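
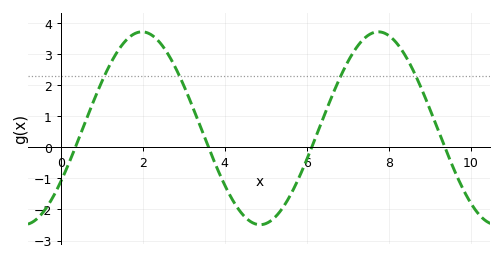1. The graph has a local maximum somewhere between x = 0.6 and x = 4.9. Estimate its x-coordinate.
1.98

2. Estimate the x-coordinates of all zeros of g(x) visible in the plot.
0.358, 3.61, 6.12, 9.37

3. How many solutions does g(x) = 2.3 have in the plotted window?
4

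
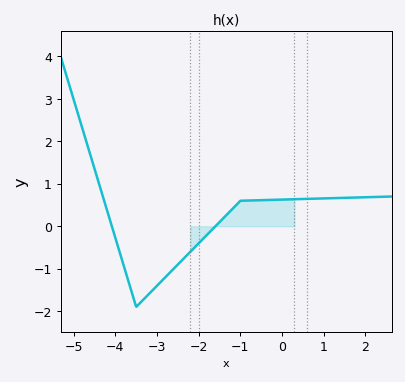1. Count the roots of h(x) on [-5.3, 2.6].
2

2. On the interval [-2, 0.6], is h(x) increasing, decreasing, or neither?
increasing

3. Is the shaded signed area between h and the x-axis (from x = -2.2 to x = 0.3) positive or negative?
positive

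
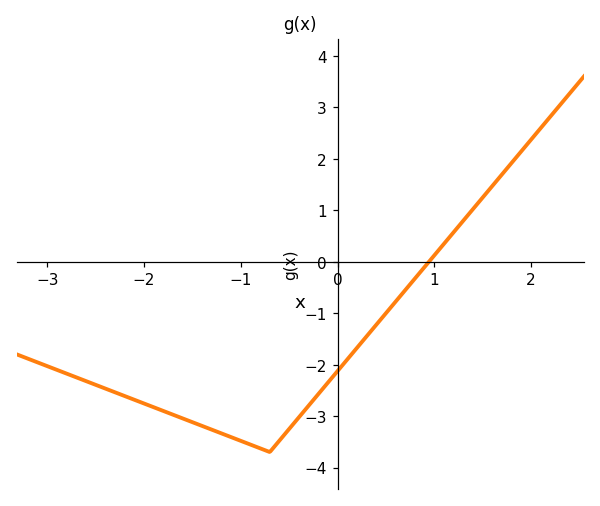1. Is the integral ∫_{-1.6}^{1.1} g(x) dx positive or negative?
negative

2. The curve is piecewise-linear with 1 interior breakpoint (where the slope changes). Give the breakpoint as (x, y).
(-0.7, -3.7)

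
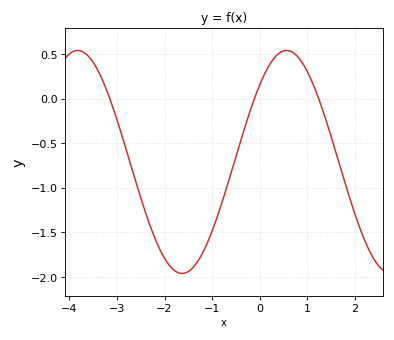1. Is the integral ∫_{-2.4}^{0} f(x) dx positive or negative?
negative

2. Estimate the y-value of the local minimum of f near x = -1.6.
-1.96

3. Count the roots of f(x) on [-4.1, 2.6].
3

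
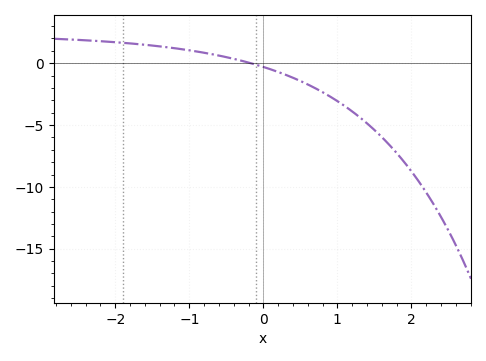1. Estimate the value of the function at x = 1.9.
-8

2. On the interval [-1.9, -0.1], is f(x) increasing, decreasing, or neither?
decreasing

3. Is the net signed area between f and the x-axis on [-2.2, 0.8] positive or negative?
positive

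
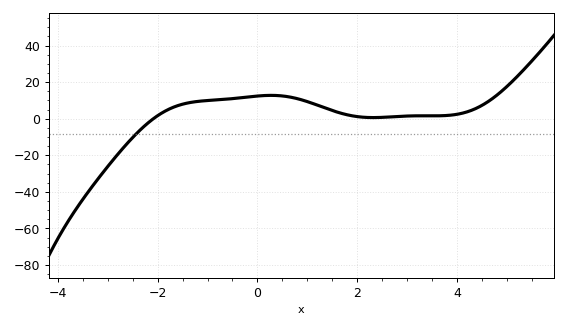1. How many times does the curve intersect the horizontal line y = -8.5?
1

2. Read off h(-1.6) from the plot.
7.11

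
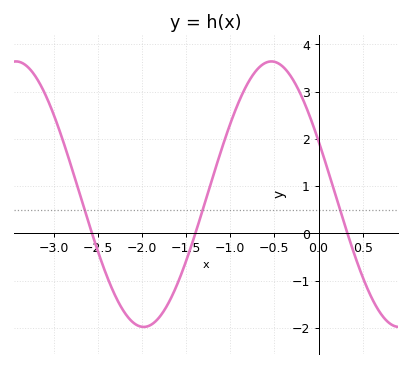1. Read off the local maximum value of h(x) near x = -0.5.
3.6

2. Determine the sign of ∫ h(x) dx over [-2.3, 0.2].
positive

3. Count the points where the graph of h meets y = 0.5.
3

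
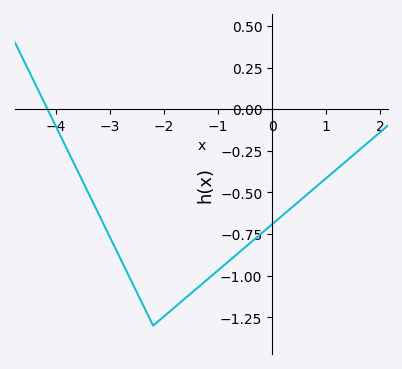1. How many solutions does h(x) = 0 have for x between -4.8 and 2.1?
1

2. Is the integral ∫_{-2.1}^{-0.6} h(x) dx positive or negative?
negative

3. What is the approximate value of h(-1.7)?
-1.16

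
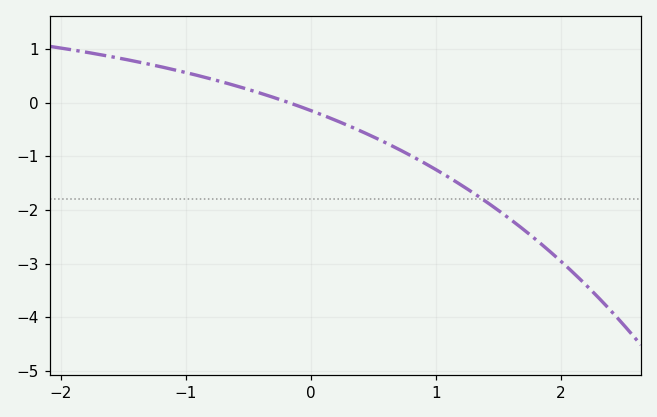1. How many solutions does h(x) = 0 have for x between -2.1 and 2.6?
1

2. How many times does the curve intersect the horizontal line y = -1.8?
1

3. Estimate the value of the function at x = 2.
-3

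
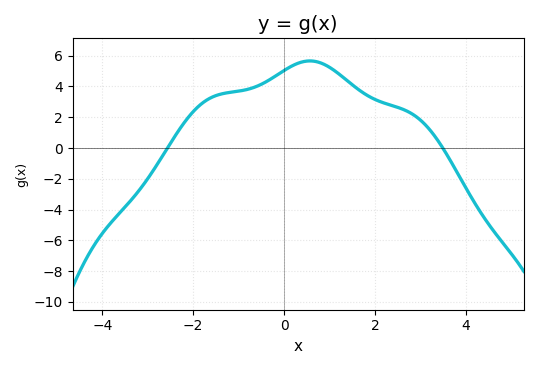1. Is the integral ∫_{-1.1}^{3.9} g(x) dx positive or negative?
positive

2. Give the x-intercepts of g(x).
-2.6, 3.4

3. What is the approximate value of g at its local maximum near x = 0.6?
5.6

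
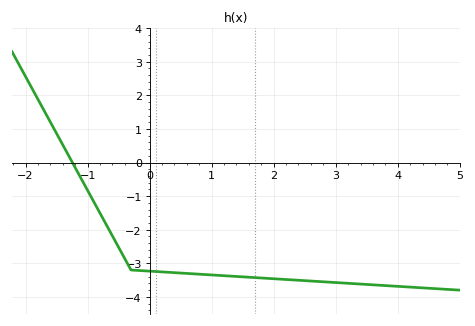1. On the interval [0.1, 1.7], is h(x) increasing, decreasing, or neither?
decreasing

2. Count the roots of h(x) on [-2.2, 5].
1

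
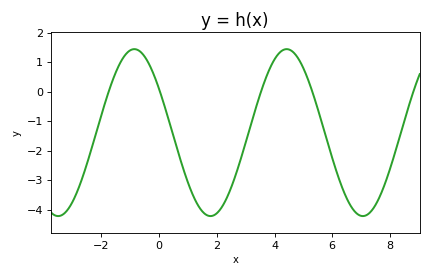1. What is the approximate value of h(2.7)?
-2.7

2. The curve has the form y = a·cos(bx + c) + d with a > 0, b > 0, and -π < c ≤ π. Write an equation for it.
y = 2.83cos(1.2x + 1) - 1.39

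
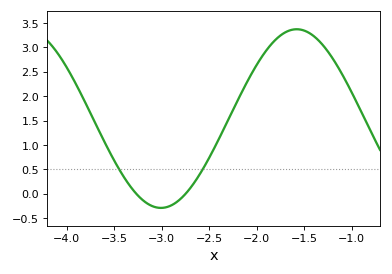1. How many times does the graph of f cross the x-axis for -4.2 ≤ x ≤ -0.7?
2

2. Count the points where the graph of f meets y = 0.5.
2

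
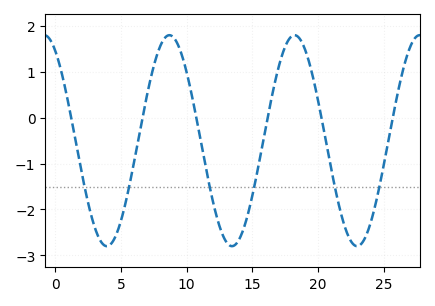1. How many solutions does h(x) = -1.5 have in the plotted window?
6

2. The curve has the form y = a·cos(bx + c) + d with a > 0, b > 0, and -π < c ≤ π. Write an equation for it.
y = 2.3cos(0.66x + 0.55) - 0.5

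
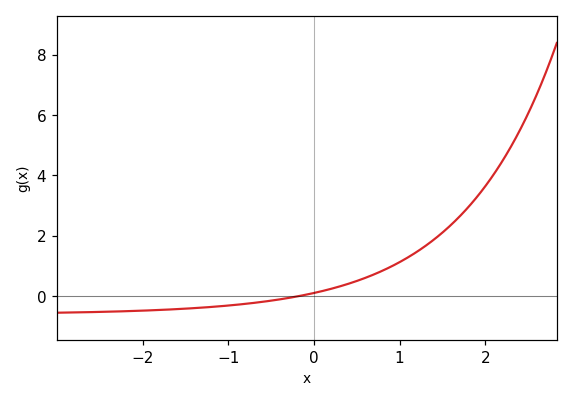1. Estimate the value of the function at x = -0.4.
-0.2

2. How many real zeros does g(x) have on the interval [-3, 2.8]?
1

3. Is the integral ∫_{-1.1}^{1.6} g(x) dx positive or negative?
positive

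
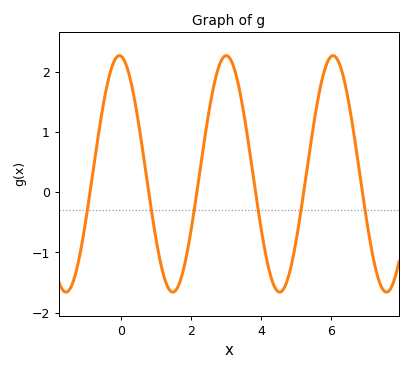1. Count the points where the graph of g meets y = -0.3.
6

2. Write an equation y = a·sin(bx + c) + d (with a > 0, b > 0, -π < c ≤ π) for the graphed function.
y = 1.97sin(2.1x + 1.7) + 0.31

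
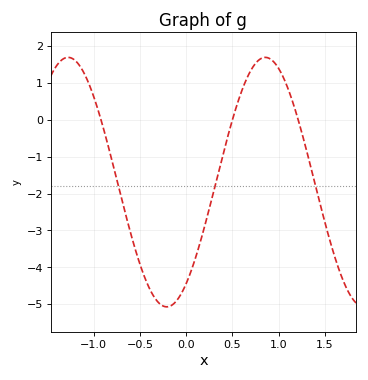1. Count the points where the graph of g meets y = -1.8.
3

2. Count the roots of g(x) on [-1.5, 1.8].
3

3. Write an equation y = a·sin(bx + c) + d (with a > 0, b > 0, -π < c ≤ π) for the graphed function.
y = 3.38sin(3x - 0.95) - 1.69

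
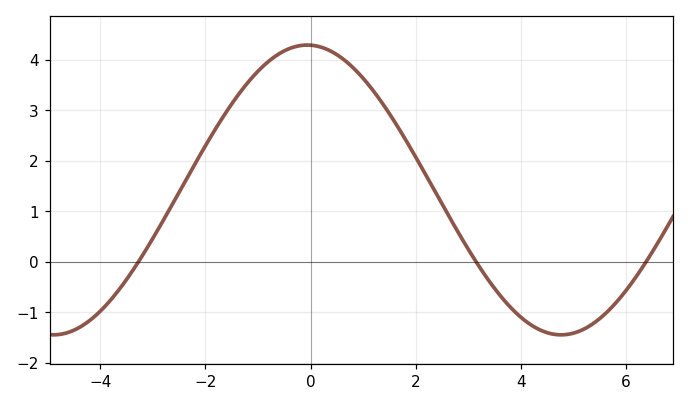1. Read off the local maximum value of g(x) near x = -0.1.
4.3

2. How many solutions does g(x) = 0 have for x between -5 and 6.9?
3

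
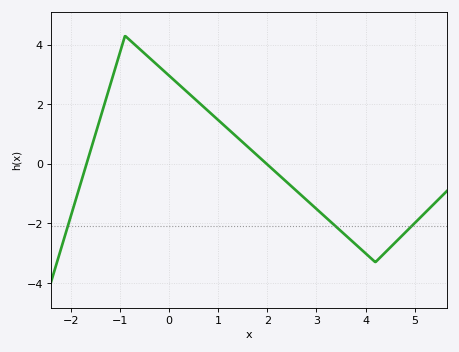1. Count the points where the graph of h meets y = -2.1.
3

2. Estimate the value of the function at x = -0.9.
4.2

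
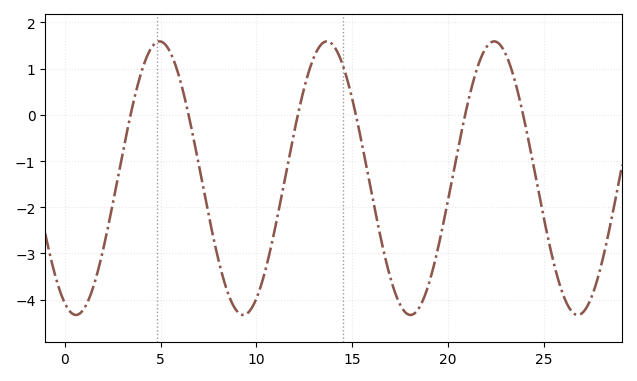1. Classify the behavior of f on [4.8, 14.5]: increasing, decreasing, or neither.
neither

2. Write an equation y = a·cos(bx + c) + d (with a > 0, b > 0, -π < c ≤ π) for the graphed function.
y = 2.96cos(0.72x + 2.72) - 1.37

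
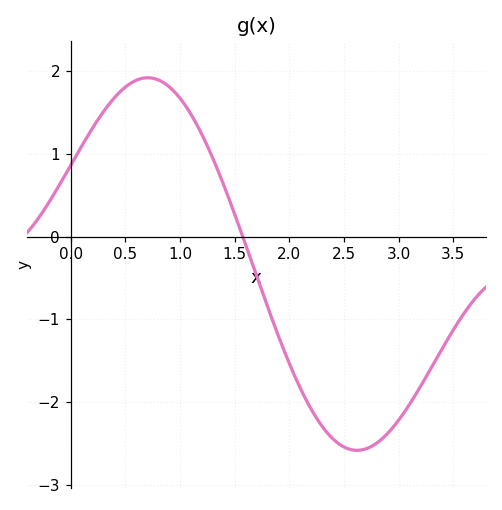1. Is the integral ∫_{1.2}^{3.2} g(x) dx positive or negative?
negative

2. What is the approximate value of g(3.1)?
-2.03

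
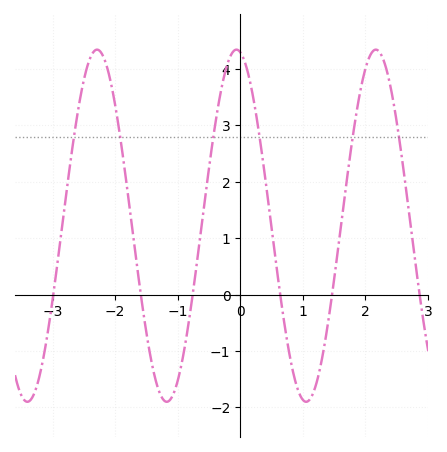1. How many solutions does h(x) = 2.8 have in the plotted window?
6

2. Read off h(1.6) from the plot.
1.13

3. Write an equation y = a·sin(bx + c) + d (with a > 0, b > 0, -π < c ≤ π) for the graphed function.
y = 3.12sin(2.82x + 1.74) + 1.22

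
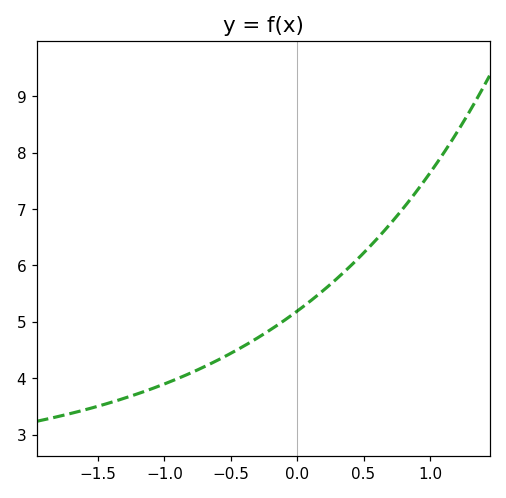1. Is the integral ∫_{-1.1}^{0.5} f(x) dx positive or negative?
positive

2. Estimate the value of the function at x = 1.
7.64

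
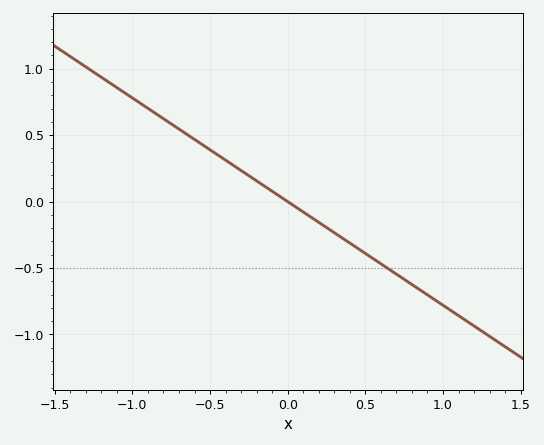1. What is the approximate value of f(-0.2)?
0.156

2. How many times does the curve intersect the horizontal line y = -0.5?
1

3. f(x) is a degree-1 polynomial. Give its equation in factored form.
y = -0.78(x - 0)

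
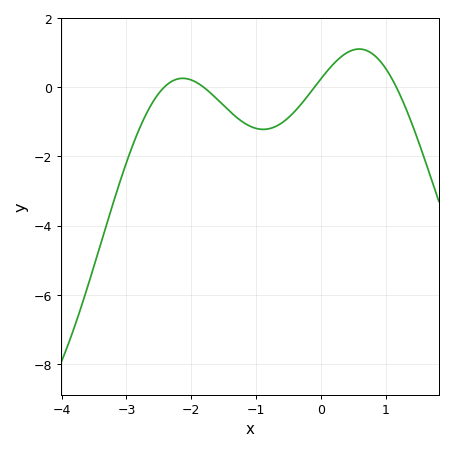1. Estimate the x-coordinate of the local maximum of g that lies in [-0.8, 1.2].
0.588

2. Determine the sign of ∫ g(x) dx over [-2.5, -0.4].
negative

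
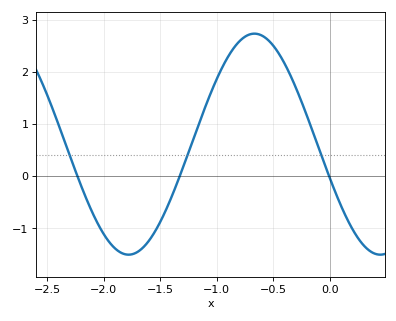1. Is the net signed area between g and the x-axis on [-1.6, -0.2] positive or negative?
positive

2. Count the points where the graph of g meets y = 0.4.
3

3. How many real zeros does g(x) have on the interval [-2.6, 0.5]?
3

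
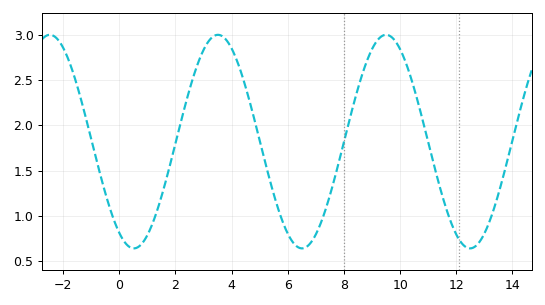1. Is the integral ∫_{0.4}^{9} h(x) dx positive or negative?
positive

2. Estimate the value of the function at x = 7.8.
1.55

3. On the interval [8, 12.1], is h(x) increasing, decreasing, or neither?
neither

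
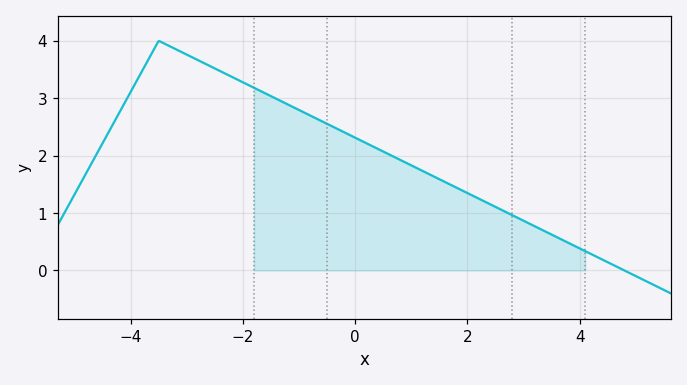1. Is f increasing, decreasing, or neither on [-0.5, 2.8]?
decreasing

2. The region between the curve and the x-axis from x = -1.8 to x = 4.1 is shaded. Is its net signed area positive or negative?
positive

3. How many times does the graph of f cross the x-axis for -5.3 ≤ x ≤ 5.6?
1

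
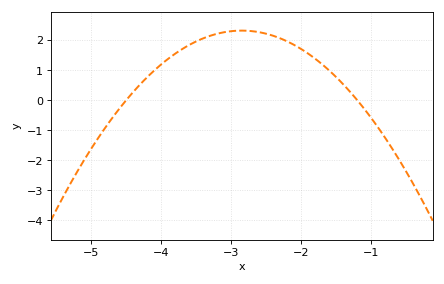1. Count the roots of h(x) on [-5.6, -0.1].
2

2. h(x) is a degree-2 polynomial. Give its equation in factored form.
y = -0.85(x + 4.5)(x + 1.2)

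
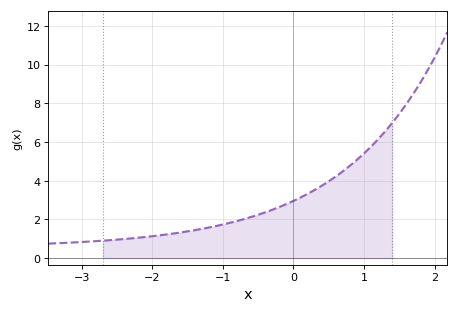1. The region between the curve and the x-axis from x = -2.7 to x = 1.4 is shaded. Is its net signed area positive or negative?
positive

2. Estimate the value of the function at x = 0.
2.96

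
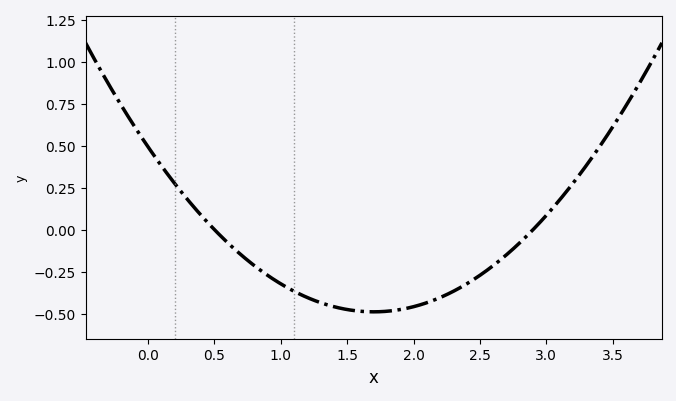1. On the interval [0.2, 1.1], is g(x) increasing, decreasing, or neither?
decreasing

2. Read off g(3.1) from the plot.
0.177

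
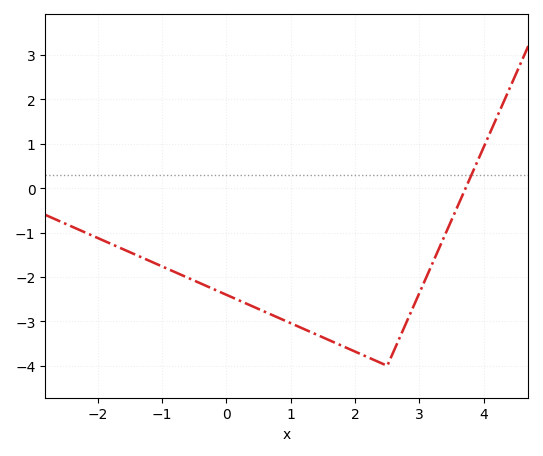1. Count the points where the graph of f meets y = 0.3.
1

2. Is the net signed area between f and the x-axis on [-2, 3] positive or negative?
negative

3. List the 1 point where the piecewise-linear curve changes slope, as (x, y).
(2.5, -4)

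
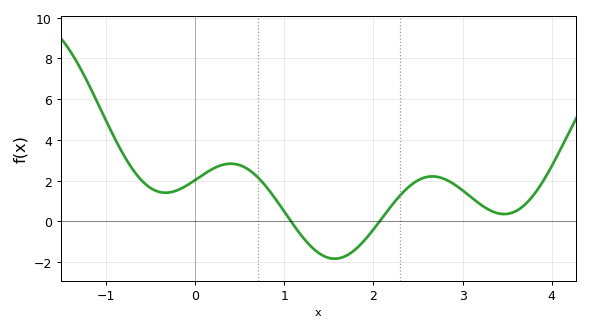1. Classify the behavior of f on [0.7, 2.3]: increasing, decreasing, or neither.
neither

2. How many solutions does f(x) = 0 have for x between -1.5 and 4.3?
2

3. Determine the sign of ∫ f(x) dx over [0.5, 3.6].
positive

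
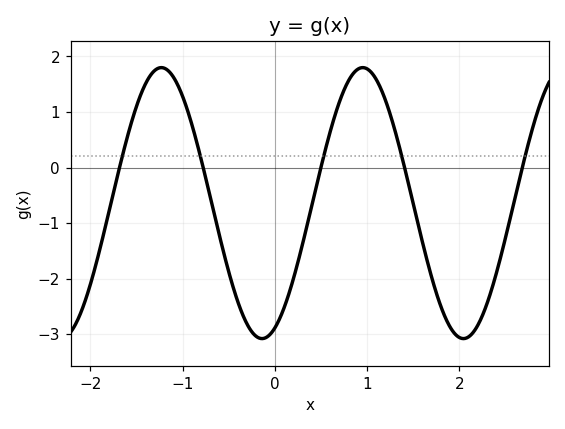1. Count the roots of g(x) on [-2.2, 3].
5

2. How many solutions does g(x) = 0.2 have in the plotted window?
5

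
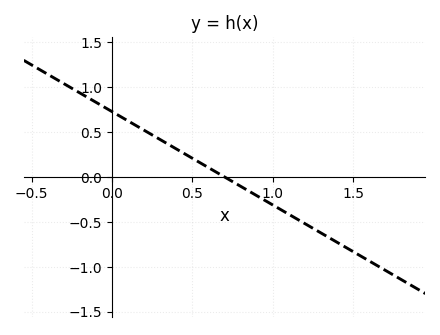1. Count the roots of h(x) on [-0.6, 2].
1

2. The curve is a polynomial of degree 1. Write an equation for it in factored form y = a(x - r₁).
y = -1.04(x - 0.7)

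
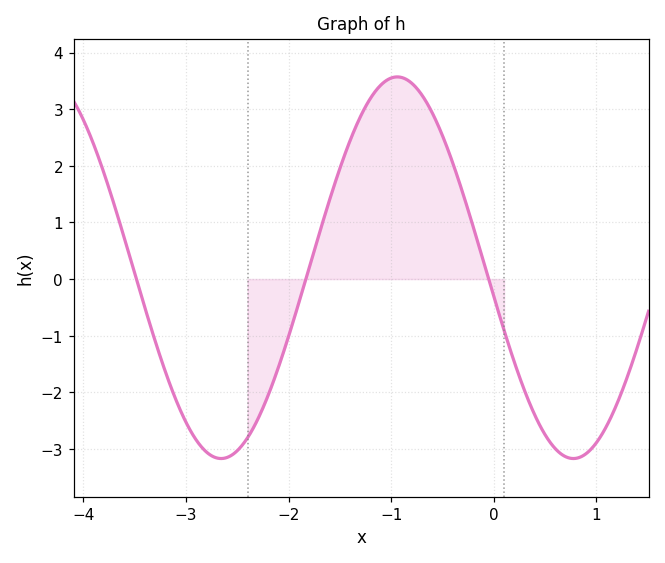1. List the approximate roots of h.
-3.5, -1.8, 0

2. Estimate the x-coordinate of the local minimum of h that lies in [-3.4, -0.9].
-2.7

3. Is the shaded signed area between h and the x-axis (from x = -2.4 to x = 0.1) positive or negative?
positive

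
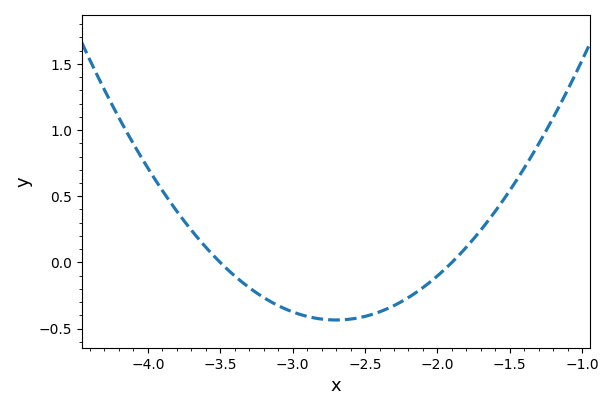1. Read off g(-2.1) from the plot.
-0.19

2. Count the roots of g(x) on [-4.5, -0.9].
2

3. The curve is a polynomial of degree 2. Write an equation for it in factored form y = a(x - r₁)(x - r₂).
y = 0.68(x + 3.5)(x + 1.9)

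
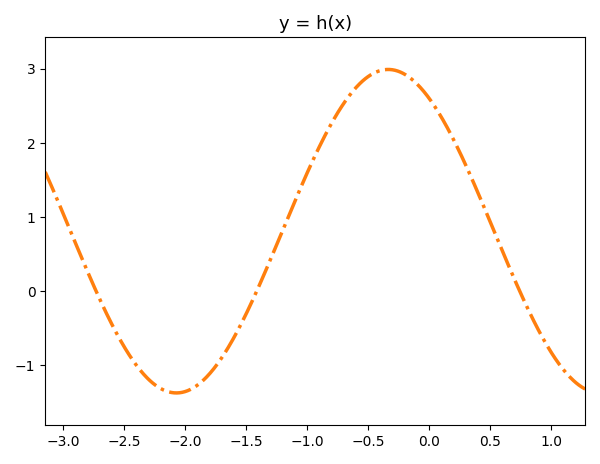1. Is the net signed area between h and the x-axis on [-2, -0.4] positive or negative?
positive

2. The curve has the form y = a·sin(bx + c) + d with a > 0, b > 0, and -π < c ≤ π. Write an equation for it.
y = 2.18sin(1.8x + 2.2) + 0.81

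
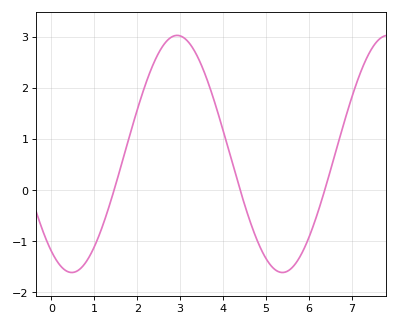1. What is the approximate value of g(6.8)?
1.3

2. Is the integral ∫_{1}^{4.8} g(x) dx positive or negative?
positive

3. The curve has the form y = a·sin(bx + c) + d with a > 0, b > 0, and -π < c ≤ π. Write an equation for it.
y = 2.32sin(1.3x - 2.2) + 0.71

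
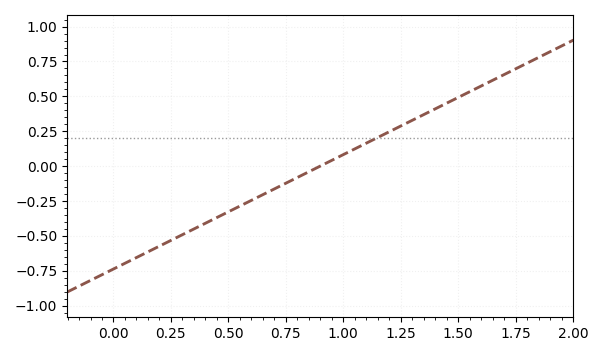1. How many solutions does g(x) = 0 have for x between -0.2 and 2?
1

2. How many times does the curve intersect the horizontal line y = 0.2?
1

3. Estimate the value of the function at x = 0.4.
-0.41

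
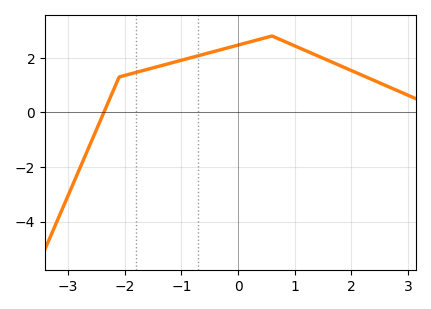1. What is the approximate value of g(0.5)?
2.8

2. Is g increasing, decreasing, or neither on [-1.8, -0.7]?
increasing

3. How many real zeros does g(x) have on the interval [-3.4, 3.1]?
1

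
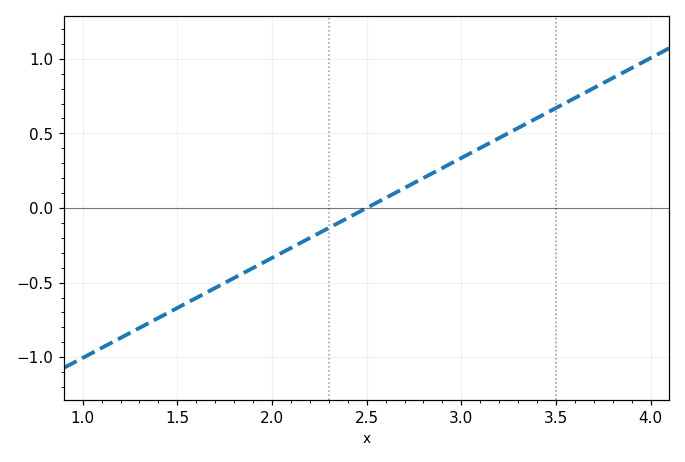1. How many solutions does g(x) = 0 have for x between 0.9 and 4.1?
1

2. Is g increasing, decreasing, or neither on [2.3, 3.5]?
increasing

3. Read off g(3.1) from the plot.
0.4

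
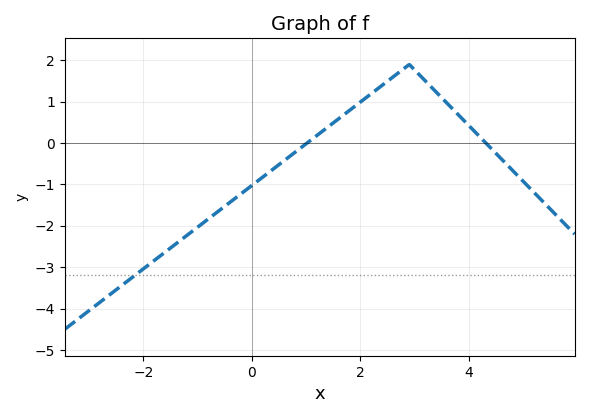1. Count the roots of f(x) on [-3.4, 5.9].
2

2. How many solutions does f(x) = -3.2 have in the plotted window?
1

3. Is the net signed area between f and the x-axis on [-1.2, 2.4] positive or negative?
negative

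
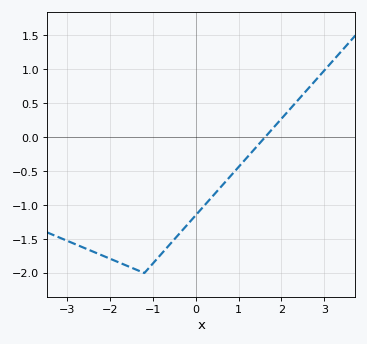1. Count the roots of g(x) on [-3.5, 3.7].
1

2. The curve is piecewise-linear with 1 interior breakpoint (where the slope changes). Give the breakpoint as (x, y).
(-1.2, -2)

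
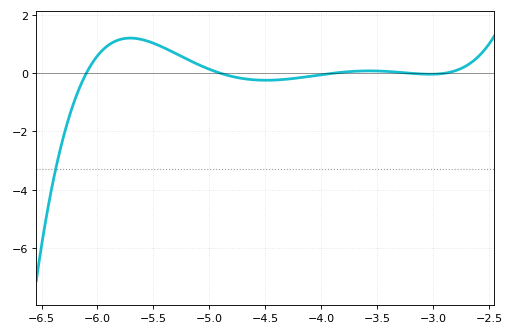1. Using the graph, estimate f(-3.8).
0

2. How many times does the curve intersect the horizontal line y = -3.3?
1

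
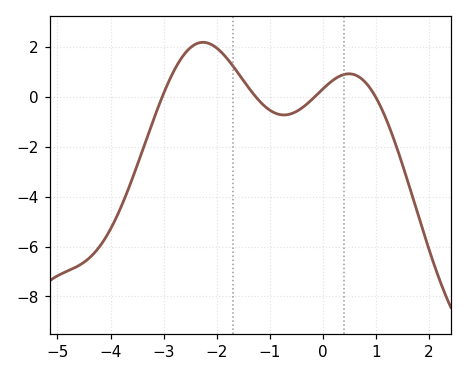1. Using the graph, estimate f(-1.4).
0.363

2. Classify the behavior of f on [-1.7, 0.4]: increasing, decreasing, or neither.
neither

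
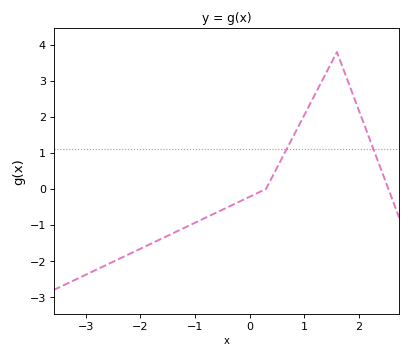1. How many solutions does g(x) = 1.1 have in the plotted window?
2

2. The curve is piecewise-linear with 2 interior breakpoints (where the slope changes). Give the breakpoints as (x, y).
(0.3, 0); (1.6, 3.8)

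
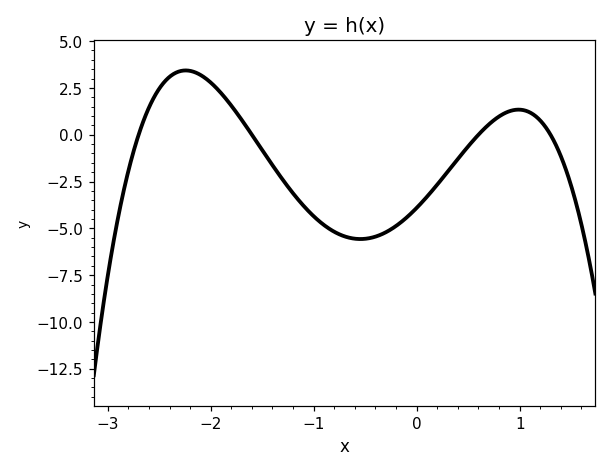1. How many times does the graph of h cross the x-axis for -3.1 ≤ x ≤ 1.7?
4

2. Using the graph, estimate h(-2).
2.79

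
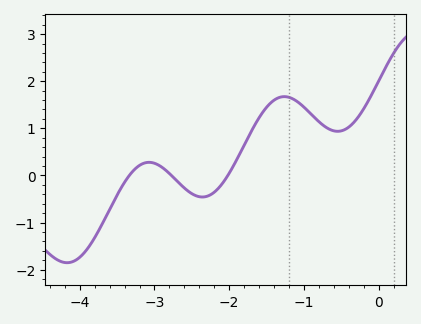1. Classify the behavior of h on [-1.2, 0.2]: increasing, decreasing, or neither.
neither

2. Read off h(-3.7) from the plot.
-1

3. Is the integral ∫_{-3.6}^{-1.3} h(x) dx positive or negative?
positive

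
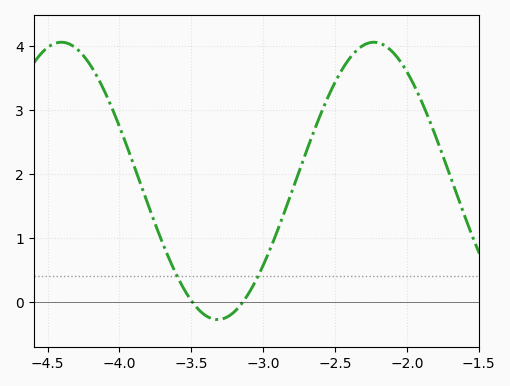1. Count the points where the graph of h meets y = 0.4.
2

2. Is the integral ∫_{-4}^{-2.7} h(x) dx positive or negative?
positive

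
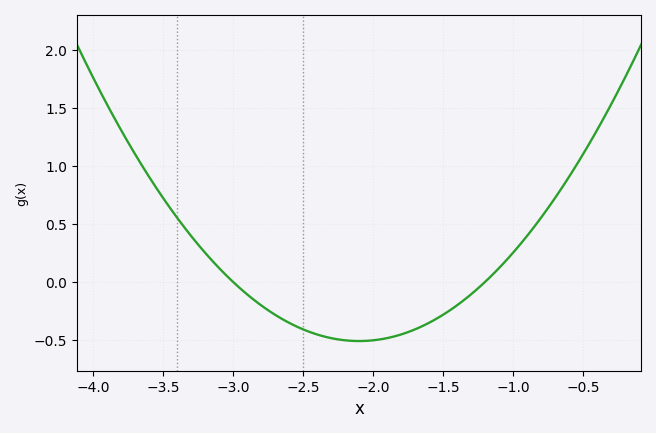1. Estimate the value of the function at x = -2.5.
-0.4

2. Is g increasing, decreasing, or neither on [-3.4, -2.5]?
decreasing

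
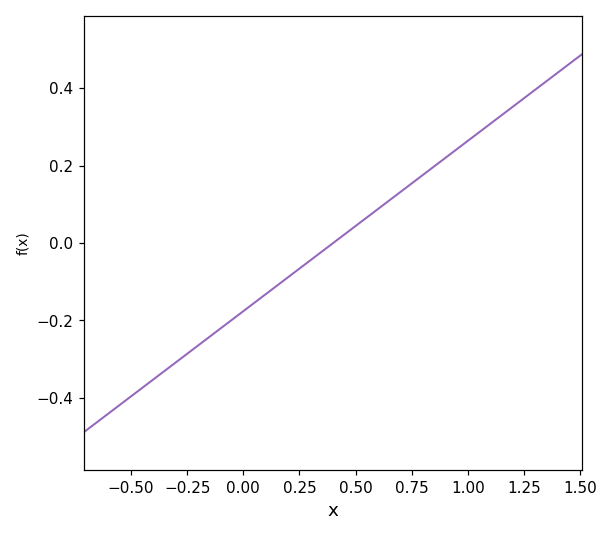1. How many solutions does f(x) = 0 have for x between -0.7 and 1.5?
1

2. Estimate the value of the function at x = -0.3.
-0.3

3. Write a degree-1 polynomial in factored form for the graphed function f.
y = 0.44(x - 0.4)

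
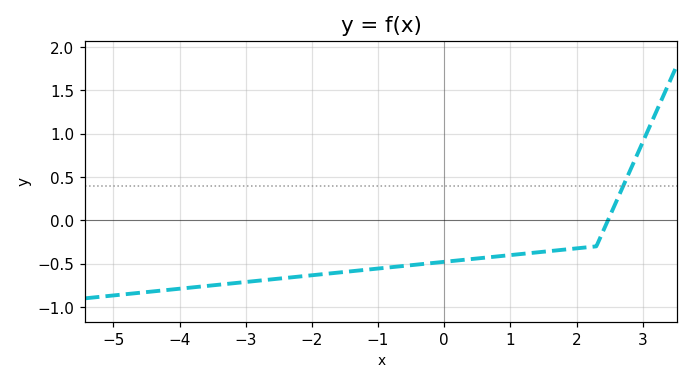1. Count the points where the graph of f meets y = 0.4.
1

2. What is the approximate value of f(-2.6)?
-0.68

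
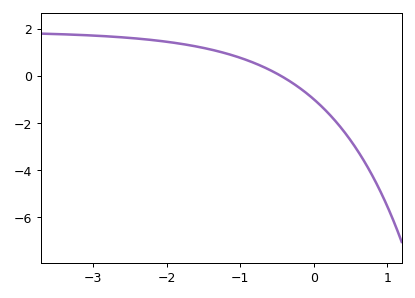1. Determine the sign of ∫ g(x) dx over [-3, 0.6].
positive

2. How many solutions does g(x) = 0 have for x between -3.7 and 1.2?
1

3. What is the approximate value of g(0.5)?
-2.75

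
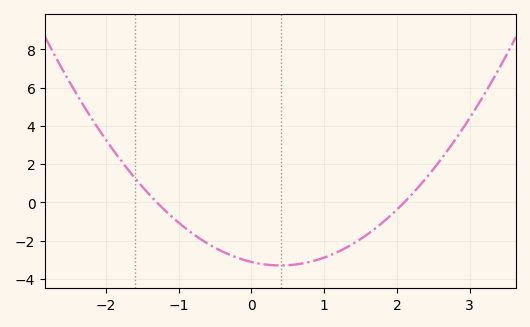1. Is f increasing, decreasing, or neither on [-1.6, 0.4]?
decreasing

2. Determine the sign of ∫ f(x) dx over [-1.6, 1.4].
negative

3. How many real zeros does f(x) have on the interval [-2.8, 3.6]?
2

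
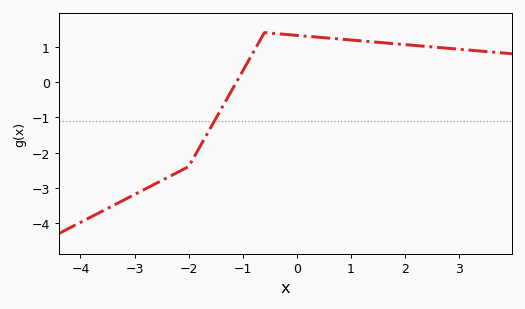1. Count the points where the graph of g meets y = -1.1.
1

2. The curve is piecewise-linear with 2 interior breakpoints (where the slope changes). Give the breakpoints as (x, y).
(-2, -2.4); (-0.6, 1.4)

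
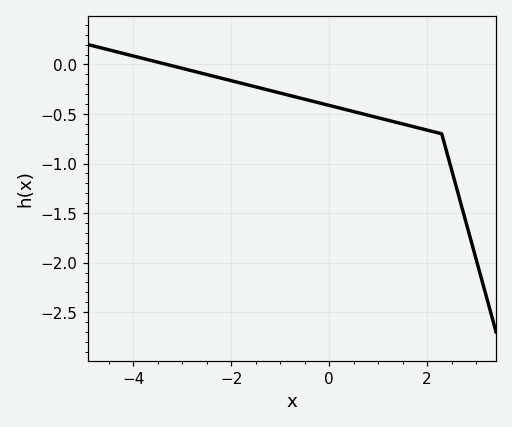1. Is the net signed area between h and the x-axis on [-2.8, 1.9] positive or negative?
negative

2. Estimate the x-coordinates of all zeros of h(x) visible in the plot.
-3.32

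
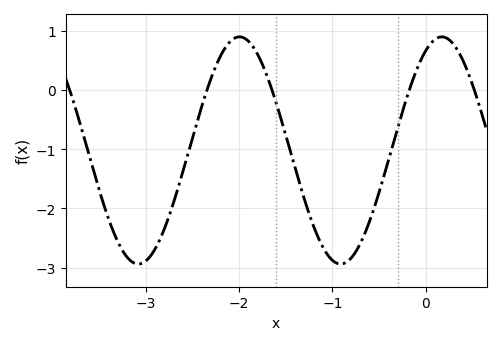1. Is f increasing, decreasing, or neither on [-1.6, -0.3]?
neither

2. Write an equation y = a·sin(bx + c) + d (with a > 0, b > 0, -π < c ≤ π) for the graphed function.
y = 1.92sin(2.9x + 1.07) - 1.02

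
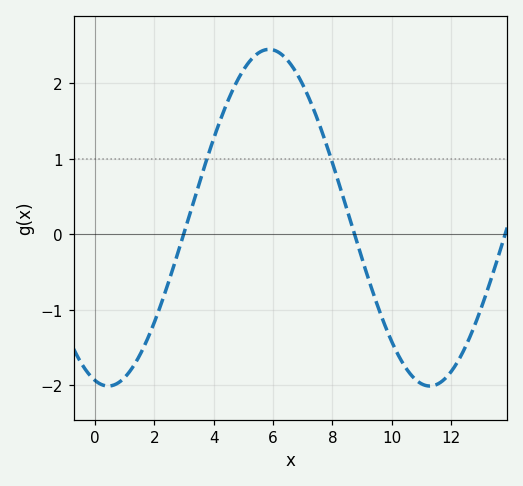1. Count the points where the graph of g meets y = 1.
2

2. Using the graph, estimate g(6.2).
2.41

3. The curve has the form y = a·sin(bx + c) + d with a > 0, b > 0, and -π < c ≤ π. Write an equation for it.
y = 2.23sin(0.58x - 1.83) + 0.22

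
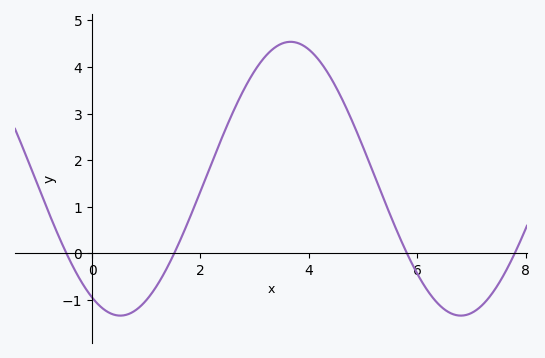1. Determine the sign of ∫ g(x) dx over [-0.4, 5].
positive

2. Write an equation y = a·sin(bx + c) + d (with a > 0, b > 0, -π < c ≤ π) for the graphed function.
y = 2.94sin(1x - 2.09) + 1.6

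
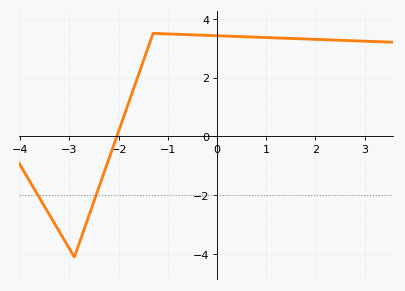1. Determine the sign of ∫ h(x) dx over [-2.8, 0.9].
positive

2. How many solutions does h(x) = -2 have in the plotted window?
2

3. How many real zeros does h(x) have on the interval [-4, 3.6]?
1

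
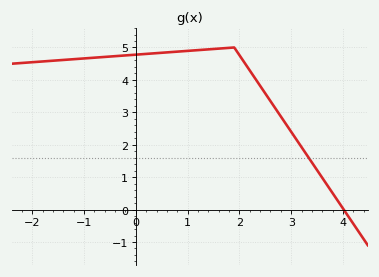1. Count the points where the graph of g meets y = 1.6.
1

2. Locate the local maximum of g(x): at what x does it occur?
1.9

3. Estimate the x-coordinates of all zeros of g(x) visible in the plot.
4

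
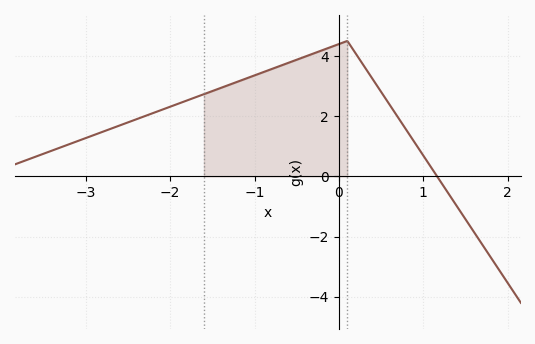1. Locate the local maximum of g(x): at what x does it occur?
0.1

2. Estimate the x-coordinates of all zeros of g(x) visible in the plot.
1.16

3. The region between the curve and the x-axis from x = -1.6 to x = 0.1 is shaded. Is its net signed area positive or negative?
positive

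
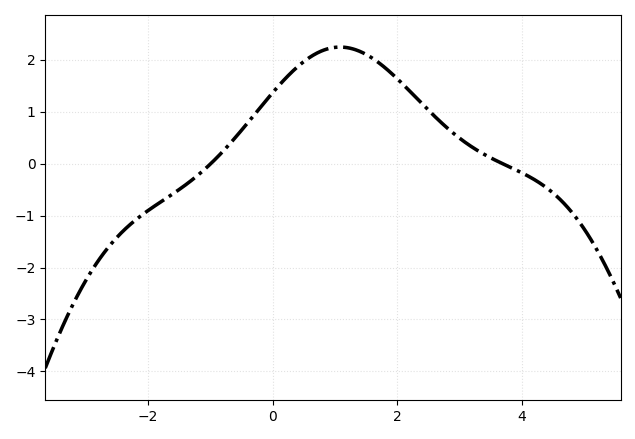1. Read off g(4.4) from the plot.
-0.469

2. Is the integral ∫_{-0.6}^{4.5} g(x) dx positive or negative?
positive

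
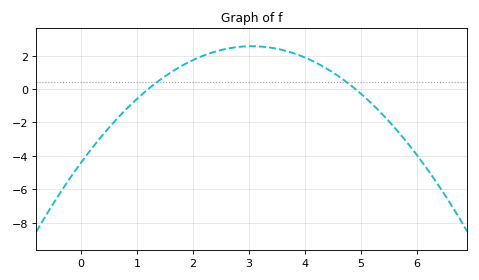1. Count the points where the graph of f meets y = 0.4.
2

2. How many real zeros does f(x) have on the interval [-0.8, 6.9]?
2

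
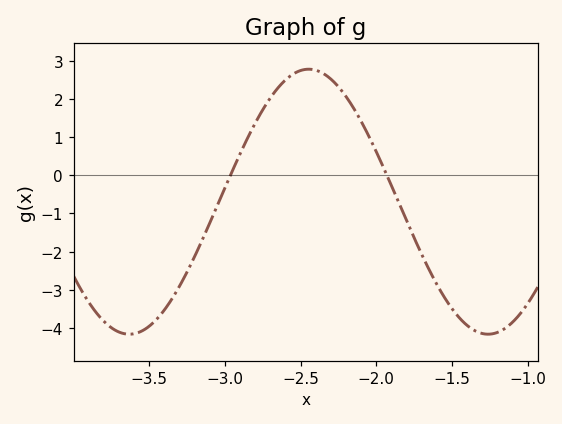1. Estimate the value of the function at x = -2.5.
2.8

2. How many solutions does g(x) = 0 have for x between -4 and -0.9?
2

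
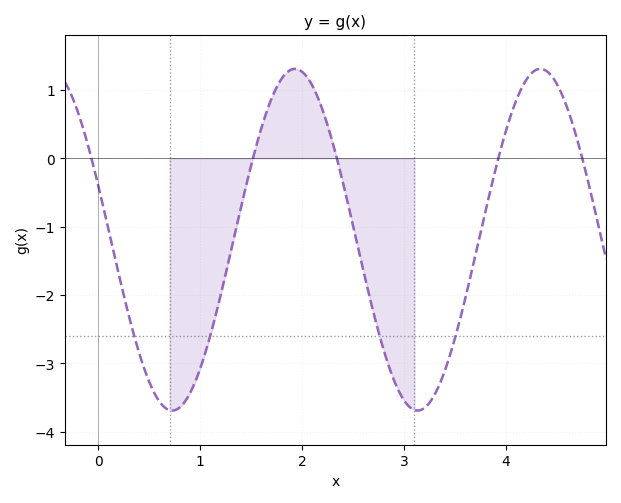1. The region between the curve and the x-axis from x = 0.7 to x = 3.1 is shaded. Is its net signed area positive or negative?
negative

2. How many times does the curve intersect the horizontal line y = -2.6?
4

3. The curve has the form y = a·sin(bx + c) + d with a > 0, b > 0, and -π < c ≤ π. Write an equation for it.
y = 2.5sin(2.61x + 2.82) - 1.19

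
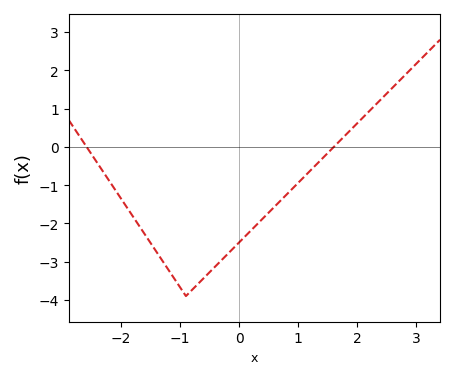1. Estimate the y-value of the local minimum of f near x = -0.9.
-3.9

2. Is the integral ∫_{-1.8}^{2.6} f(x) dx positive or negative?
negative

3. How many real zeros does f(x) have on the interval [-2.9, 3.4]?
2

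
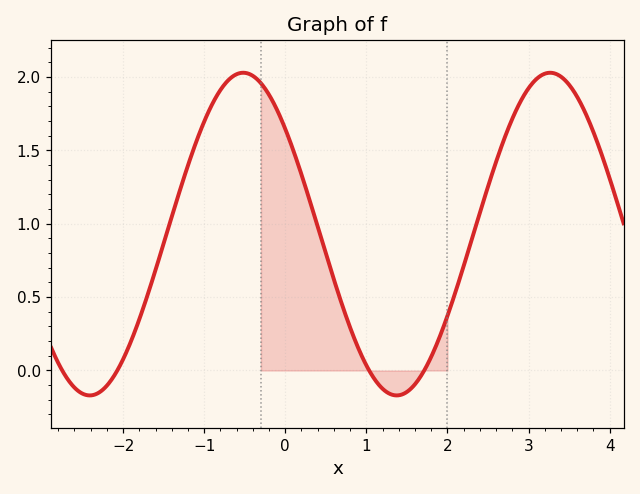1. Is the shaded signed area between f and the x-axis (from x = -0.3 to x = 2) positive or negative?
positive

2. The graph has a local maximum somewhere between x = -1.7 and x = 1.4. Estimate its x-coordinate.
-0.517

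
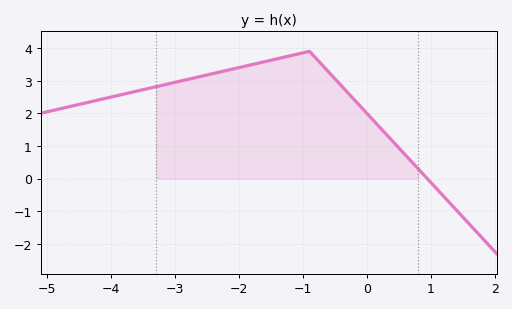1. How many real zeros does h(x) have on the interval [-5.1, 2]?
1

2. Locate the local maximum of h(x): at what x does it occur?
-0.9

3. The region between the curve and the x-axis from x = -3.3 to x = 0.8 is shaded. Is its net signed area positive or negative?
positive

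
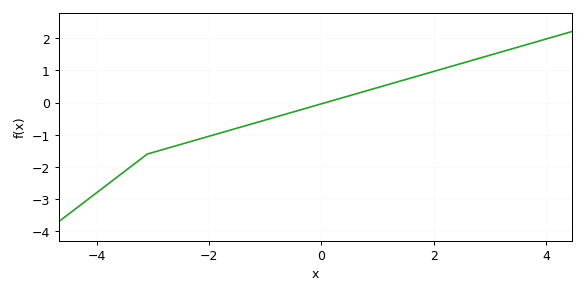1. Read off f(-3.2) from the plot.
-1.73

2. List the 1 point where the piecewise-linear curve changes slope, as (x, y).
(-3.1, -1.6)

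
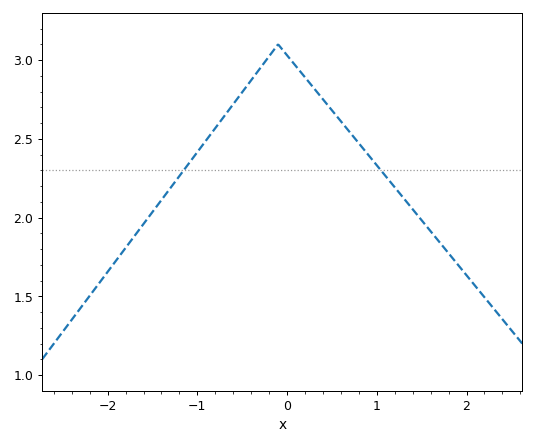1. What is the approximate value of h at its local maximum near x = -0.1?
3.1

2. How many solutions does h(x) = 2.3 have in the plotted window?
2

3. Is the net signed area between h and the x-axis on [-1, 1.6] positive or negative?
positive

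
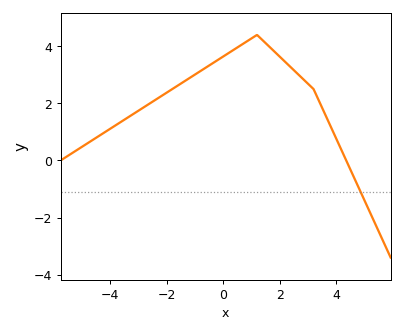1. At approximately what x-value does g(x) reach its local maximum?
1.2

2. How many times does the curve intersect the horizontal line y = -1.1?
1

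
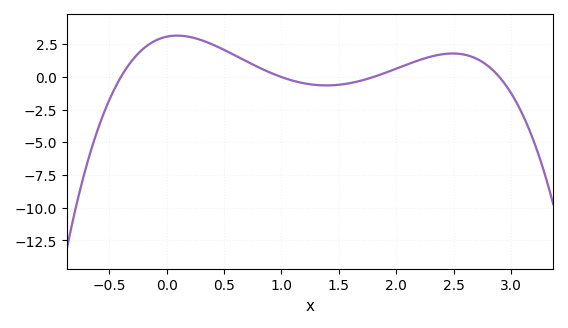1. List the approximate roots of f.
-0.4, 1, 1.8, 2.9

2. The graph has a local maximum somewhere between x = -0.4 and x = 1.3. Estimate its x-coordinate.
0.1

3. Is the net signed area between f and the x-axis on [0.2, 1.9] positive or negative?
positive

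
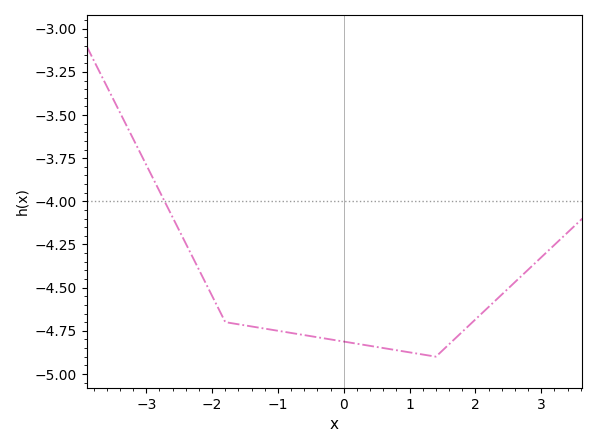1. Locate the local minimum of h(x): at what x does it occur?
1.4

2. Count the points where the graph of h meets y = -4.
1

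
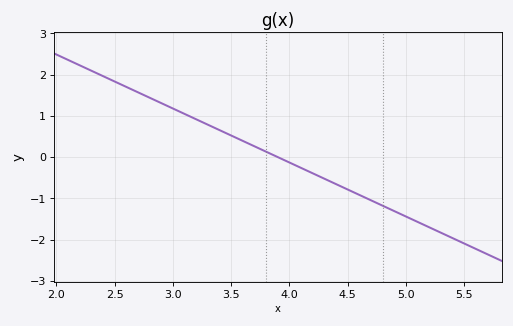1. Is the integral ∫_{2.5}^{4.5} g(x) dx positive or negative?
positive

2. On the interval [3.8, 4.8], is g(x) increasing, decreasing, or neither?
decreasing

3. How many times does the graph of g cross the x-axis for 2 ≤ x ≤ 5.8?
1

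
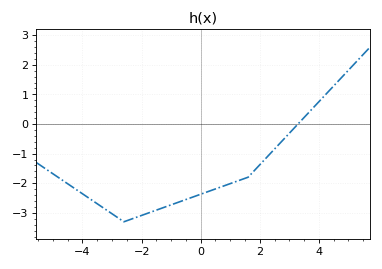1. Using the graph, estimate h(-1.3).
-2.84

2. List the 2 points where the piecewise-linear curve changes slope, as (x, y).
(-2.6, -3.3); (1.6, -1.8)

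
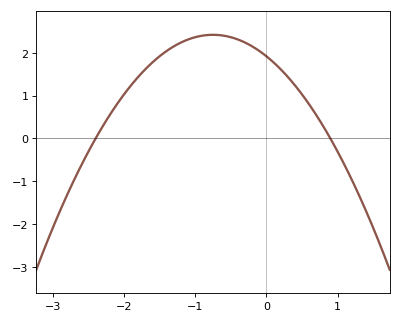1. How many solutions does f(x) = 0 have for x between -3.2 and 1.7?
2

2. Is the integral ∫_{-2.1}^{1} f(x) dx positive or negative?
positive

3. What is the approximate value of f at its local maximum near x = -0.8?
2.42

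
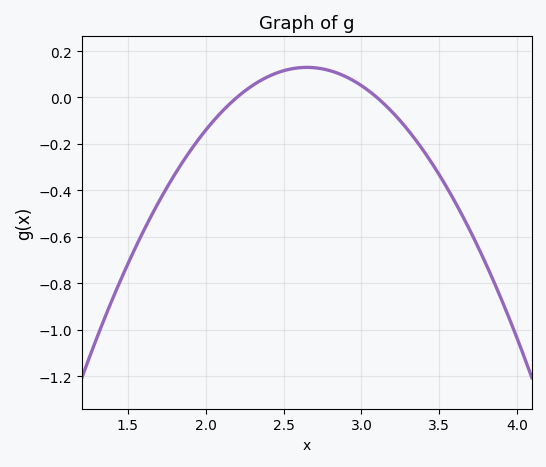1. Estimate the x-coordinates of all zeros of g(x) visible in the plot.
2.2, 3.1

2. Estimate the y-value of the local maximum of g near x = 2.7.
0.13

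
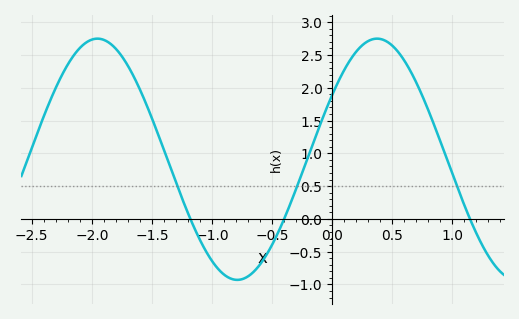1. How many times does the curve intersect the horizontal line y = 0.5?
3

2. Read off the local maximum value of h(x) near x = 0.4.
2.75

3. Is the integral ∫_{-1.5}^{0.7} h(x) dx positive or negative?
positive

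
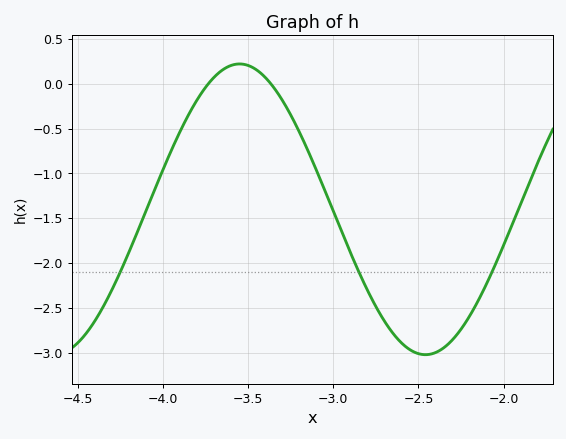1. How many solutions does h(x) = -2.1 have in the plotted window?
3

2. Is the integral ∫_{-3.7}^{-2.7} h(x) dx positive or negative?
negative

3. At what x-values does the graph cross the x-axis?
-3.75, -3.35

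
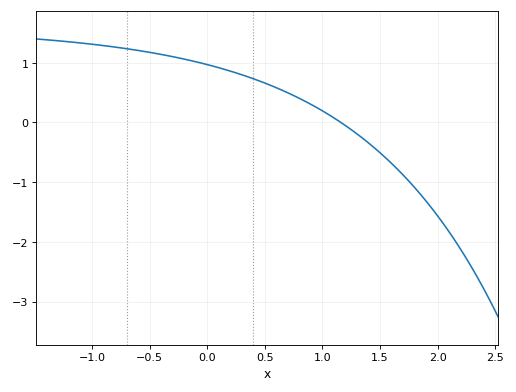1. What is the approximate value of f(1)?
0.195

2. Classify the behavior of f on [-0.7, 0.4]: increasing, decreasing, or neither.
decreasing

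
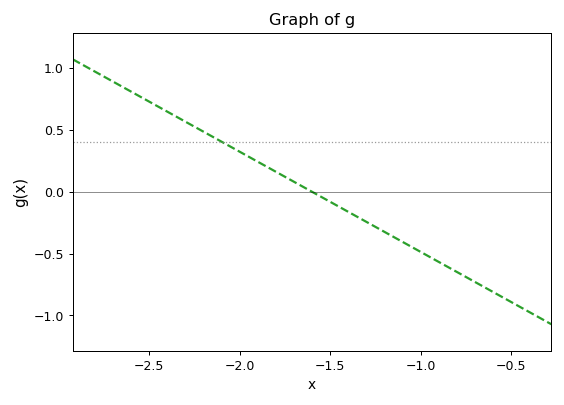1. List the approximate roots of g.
-1.6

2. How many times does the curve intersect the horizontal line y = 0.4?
1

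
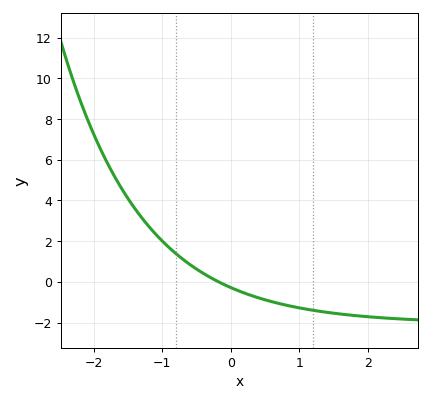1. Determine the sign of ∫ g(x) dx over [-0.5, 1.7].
negative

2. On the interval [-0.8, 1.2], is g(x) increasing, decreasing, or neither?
decreasing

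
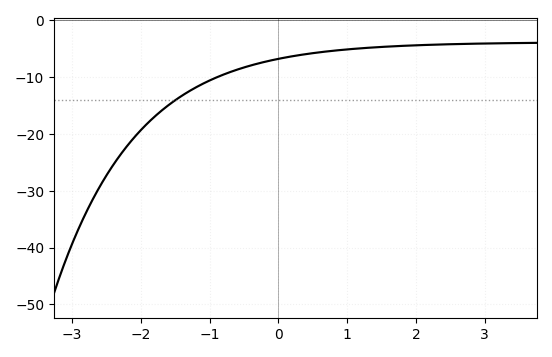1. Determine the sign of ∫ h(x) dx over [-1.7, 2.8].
negative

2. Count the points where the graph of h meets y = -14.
1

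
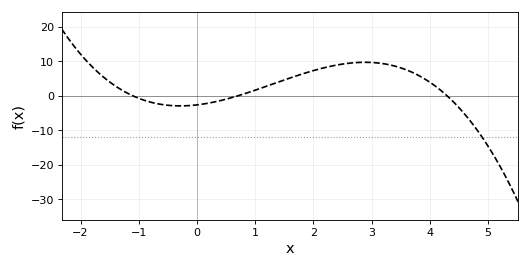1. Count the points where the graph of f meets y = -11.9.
1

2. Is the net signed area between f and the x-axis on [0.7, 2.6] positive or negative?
positive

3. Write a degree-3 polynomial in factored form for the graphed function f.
y = -0.79(x + 1.1)(x - 0.7)(x - 4.3)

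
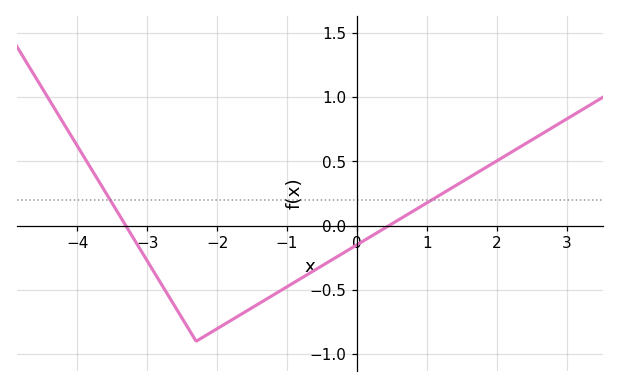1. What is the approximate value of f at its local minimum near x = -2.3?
-0.9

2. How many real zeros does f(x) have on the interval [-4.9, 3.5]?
2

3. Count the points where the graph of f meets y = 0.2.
2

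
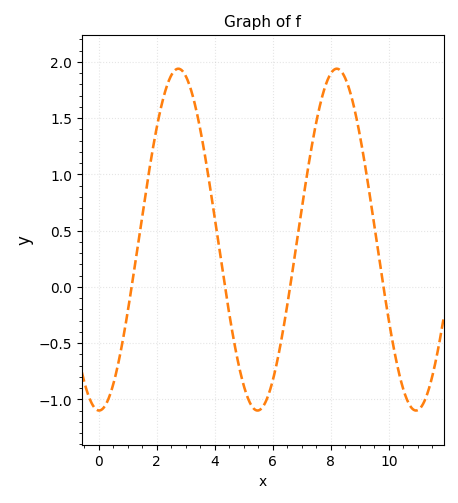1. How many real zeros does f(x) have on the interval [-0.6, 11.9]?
4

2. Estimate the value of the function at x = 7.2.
1.05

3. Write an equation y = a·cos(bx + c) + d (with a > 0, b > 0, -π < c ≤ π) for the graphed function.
y = 1.52cos(1.1x + 3.1) + 0.42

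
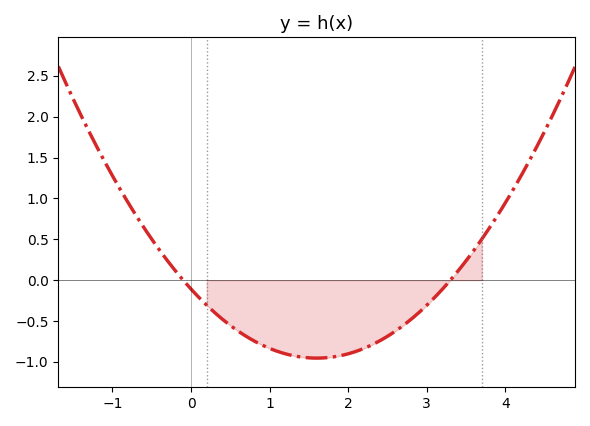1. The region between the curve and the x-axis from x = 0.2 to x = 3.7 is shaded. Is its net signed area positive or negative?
negative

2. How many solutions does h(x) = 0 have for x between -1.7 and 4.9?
2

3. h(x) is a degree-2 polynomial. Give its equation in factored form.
y = 0.33(x + 0.1)(x - 3.3)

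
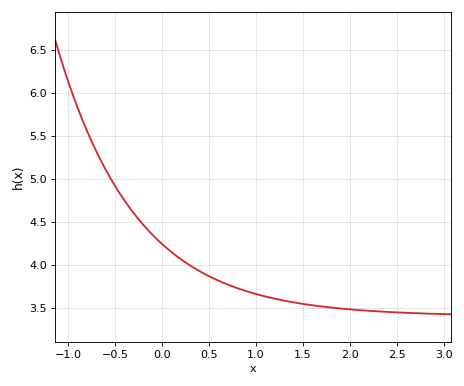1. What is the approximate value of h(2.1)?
3.47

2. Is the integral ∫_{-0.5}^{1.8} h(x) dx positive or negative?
positive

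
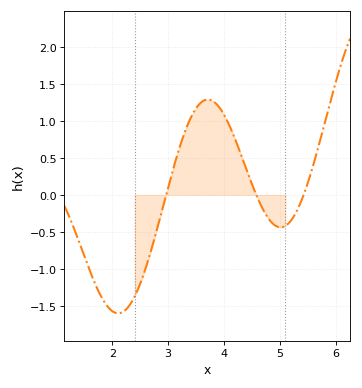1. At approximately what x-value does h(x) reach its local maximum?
3.71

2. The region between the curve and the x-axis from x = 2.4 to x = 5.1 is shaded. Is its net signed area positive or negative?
positive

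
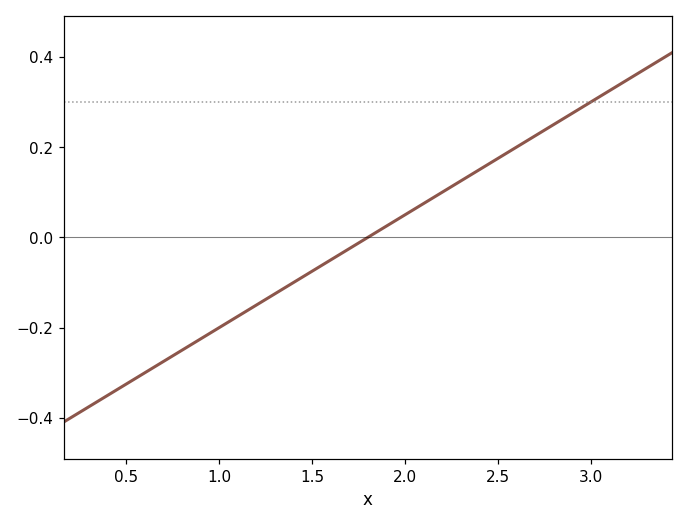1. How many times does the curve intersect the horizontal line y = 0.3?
1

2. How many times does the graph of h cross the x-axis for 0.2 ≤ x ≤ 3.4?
1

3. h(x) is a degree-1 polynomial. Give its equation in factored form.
y = 0.25(x - 1.8)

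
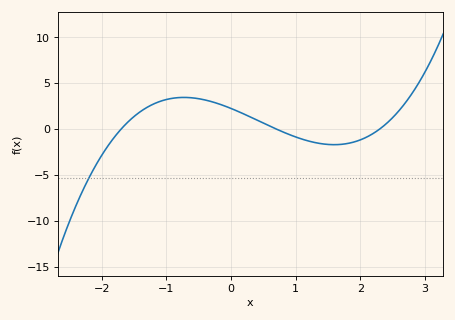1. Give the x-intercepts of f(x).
-1.7, 0.7, 2.3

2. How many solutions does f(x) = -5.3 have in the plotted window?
1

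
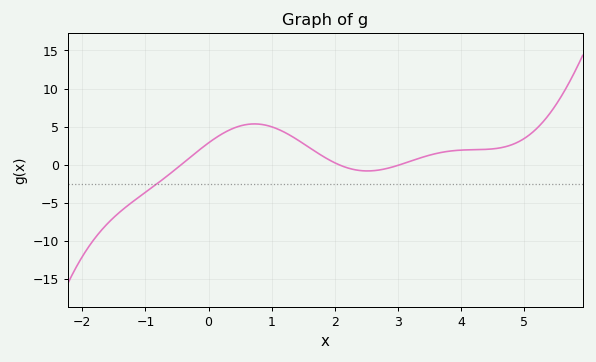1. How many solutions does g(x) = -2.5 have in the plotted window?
1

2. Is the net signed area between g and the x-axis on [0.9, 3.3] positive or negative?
positive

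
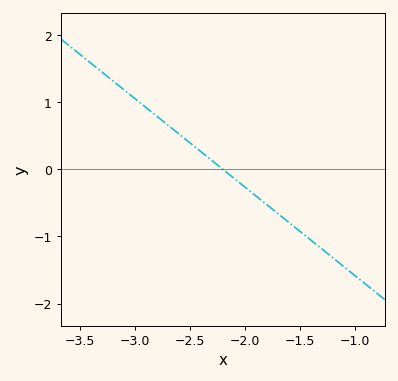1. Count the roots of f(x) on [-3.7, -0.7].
1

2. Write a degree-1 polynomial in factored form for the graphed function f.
y = -1.32(x + 2.2)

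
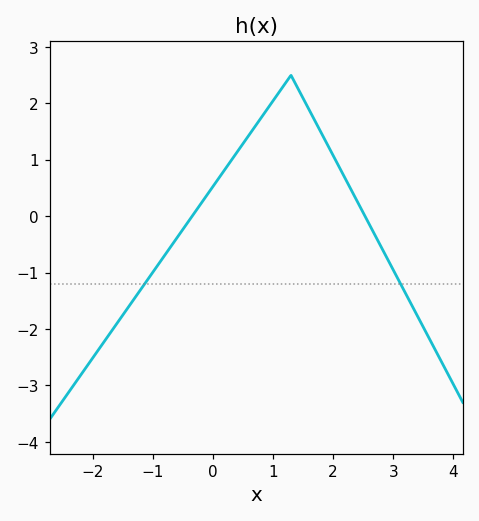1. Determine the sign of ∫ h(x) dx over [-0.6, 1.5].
positive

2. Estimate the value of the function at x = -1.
-1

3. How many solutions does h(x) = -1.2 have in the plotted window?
2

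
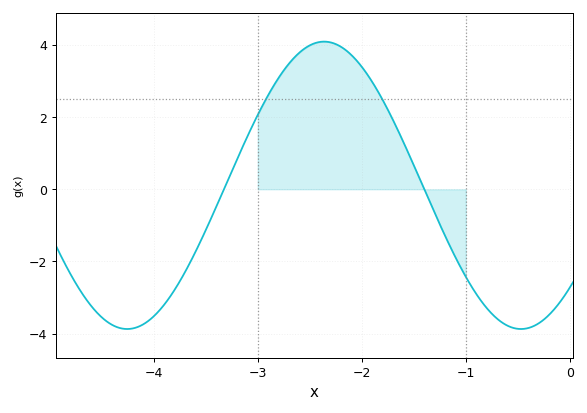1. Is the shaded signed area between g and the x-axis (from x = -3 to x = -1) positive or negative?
positive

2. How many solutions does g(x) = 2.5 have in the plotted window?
2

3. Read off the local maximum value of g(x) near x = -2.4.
4.09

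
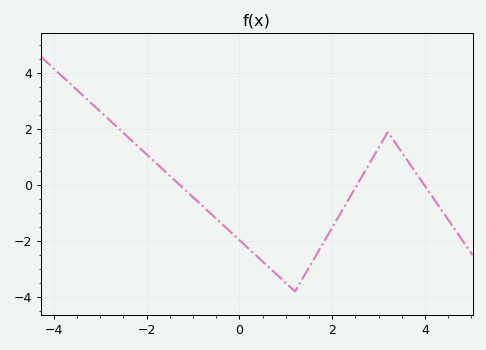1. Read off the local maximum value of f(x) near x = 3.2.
1.9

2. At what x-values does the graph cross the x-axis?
-1.28, 2.53, 3.99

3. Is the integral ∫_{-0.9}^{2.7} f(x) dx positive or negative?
negative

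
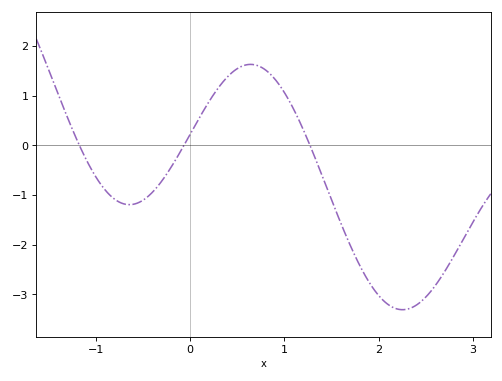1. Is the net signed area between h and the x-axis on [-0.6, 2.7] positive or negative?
negative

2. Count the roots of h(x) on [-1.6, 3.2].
3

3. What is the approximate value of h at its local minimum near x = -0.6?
-1.19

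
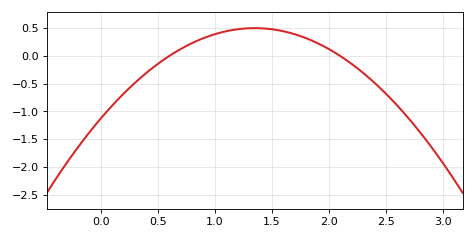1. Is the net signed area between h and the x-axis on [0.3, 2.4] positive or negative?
positive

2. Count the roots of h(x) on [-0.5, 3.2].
2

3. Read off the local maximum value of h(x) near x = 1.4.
0.501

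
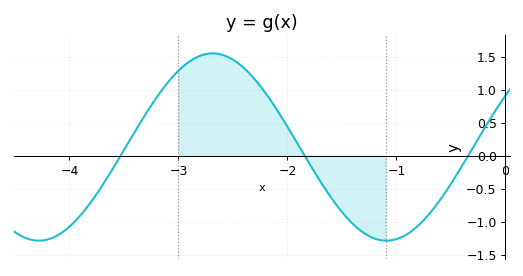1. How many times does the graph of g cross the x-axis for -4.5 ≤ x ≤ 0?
3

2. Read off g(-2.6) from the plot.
1.53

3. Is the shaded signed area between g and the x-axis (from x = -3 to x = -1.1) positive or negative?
positive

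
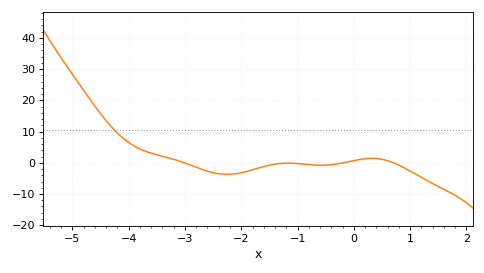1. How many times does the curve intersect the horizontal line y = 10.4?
1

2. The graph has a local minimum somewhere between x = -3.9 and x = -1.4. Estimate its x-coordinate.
-2.25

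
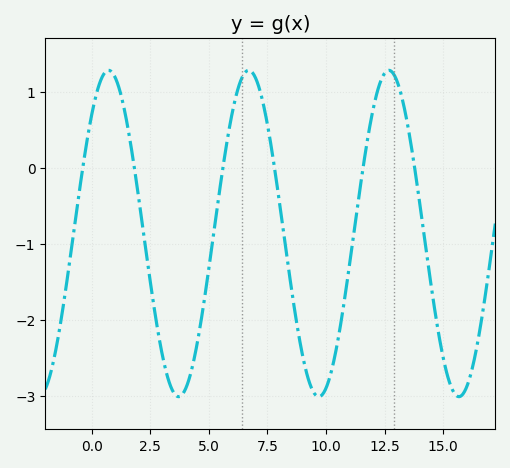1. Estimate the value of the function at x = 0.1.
0.859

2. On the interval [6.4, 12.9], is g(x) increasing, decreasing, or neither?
neither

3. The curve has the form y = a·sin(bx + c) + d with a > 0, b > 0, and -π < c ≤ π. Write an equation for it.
y = 2.15sin(1.05x + 0.822) - 0.86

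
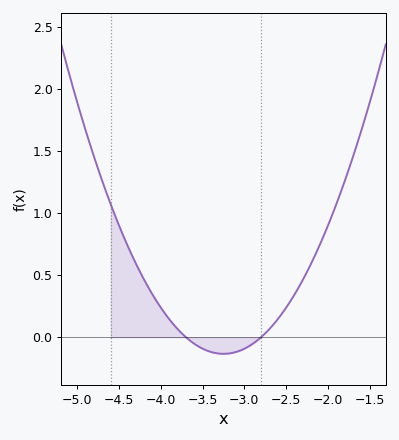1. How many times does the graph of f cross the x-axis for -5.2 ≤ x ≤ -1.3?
2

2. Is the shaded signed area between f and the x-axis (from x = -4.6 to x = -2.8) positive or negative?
positive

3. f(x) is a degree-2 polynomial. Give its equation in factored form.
y = 0.66(x + 3.7)(x + 2.8)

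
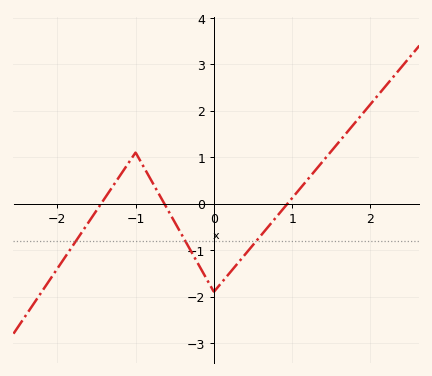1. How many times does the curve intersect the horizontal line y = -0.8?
3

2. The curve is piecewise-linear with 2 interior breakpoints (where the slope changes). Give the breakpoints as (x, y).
(-1, 1.1); (0, -1.9)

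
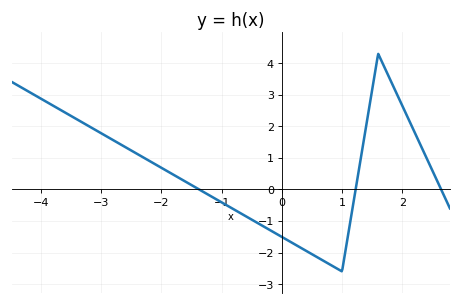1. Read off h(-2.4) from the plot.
1.1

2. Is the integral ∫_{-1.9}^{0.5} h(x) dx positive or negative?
negative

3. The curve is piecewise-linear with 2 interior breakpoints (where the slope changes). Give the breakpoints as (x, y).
(1, -2.6); (1.6, 4.3)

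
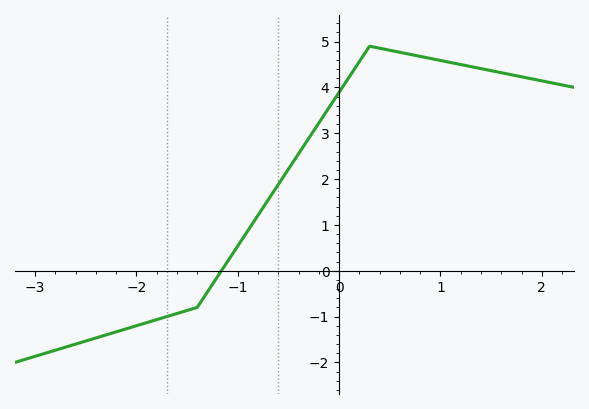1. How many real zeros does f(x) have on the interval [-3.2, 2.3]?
1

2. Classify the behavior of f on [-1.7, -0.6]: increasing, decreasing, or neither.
increasing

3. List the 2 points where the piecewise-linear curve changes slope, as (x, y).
(-1.4, -0.8); (0.3, 4.9)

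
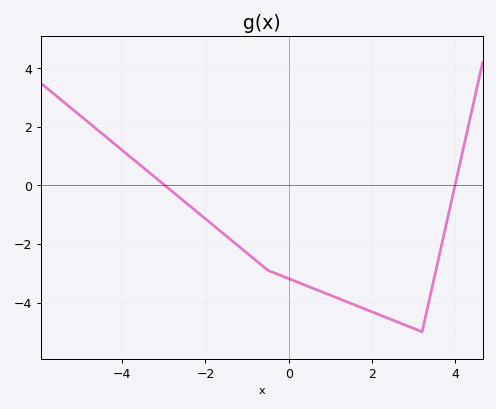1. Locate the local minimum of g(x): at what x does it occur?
3.2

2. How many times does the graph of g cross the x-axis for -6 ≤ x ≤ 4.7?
2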